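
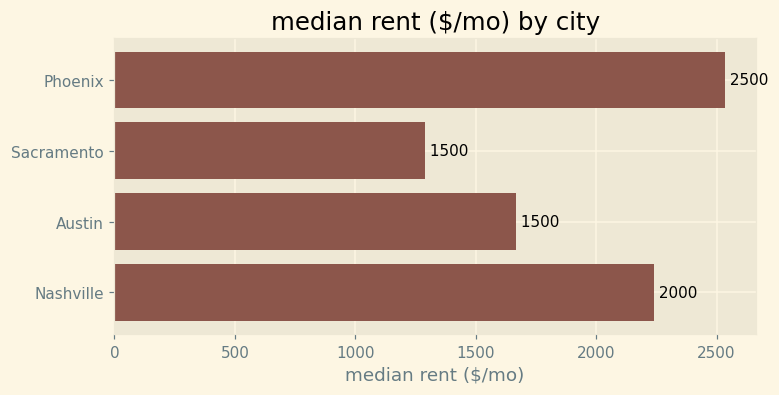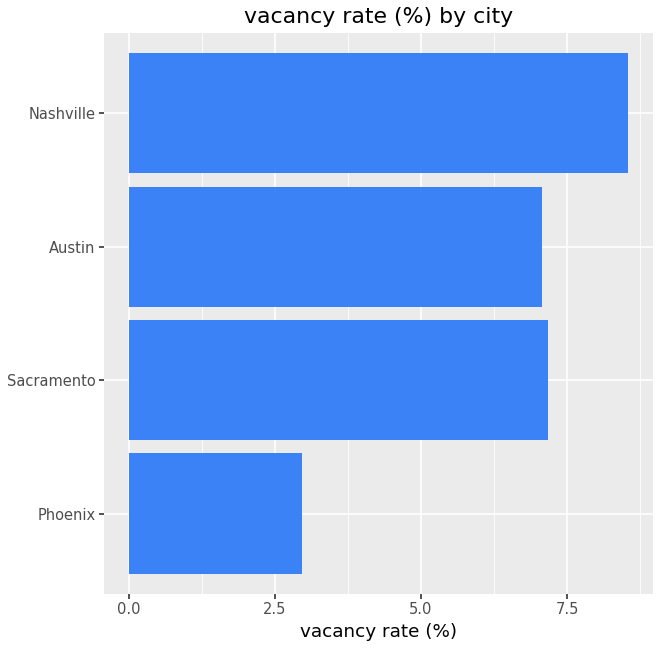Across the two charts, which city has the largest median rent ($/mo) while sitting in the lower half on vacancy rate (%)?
Phoenix

Chart 2 median vacancy rate (%) ≈ 7; below-median cities: Phoenix, Austin. Among those, Phoenix has the highest median rent ($/mo) (≈ 2500).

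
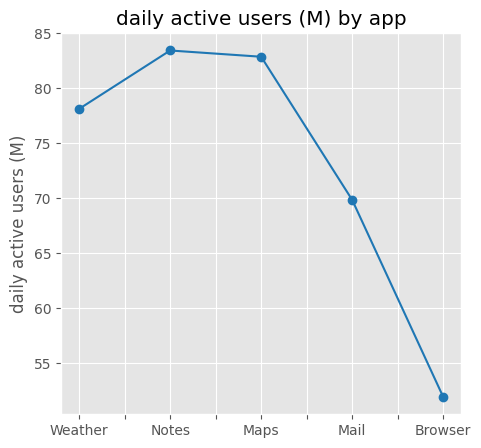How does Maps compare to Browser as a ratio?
Maps ≈ 85, Browser ≈ 50; 85/50 ≈ 1.7.

≈ 1.7×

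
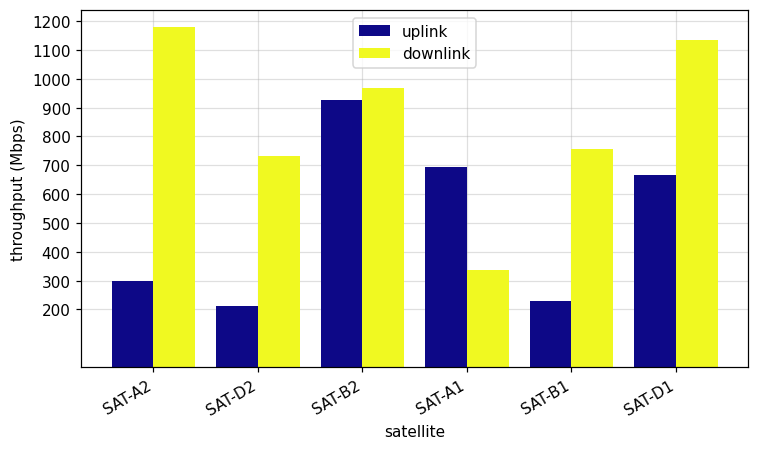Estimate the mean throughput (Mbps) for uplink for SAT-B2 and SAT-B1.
(900 + 200) / 2 ≈ 550.

≈ 550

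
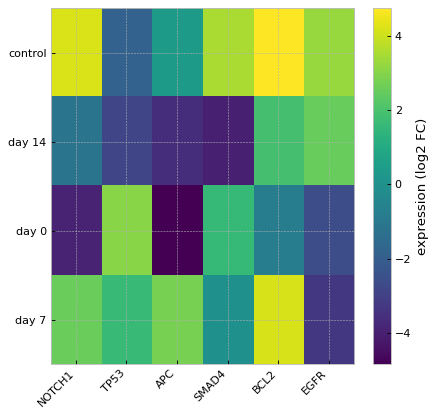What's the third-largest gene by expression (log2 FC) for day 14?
Top 4 for day 14: EGFR ≈ 3, BCL2 ≈ 2, NOTCH1 ≈ -1, TP53 ≈ -3.

NOTCH1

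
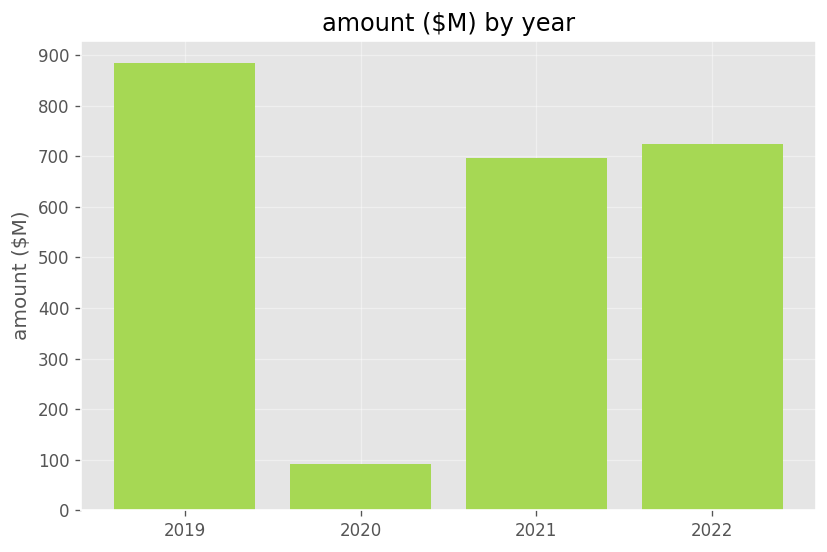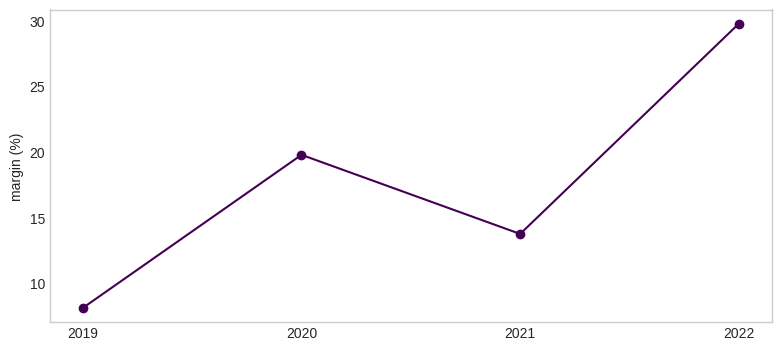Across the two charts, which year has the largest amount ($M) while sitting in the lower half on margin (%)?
2019

Chart 2 median margin (%) ≈ 15; below-median years: 2019, 2021. Among those, 2019 has the highest amount ($M) (≈ 900).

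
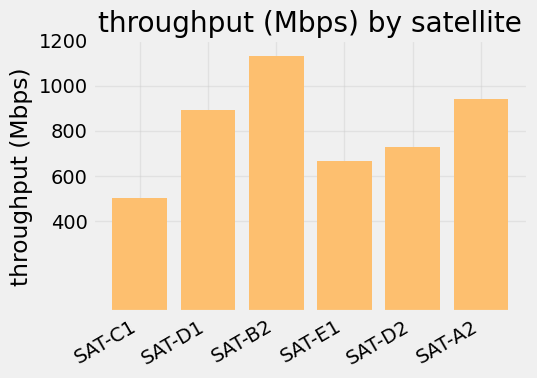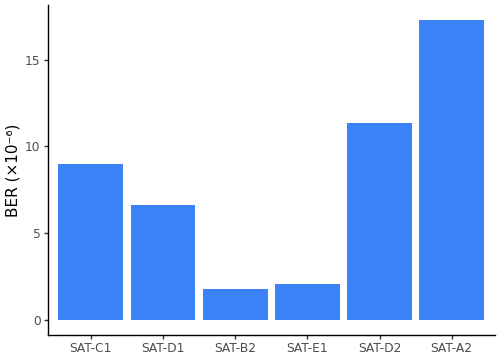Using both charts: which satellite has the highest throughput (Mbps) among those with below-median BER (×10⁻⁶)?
Chart 2 median BER (×10⁻⁶) ≈ 8; below-median satellites: SAT-D1, SAT-B2, SAT-E1. Among those, SAT-B2 has the highest throughput (Mbps) (≈ 1200).

SAT-B2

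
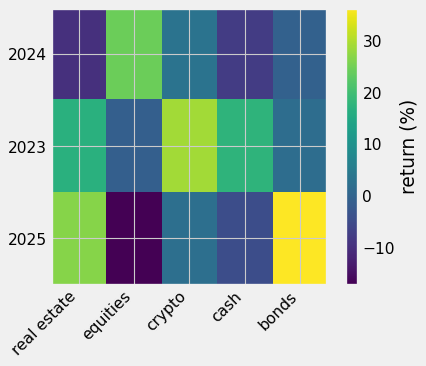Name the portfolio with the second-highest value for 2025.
Top 3 for 2025: bonds ≈ 35, real estate ≈ 25, crypto ≈ 0.

real estate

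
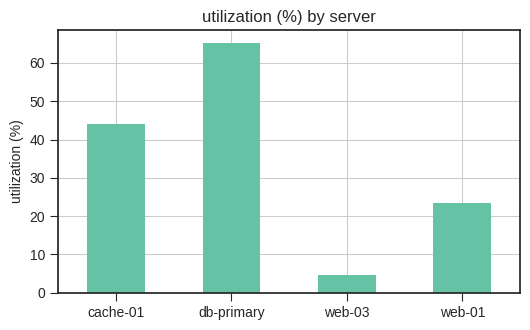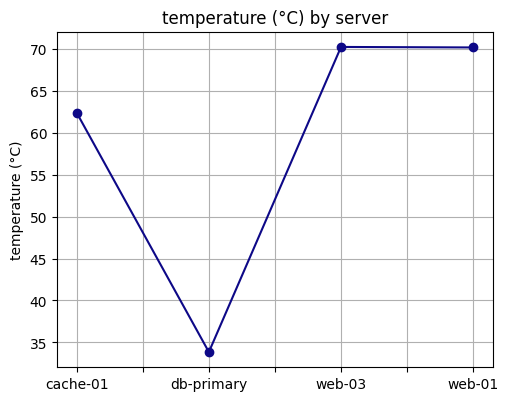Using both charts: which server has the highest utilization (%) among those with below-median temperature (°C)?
Chart 2 median temperature (°C) ≈ 70; below-median servers: cache-01, db-primary. Among those, db-primary has the highest utilization (%) (≈ 70).

db-primary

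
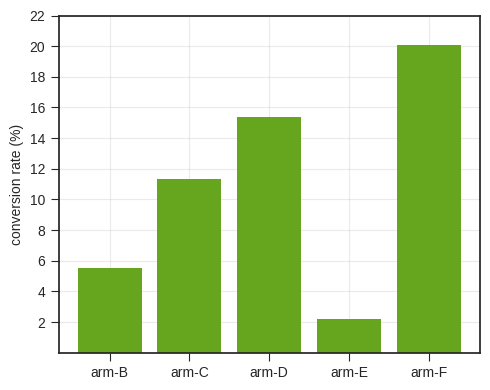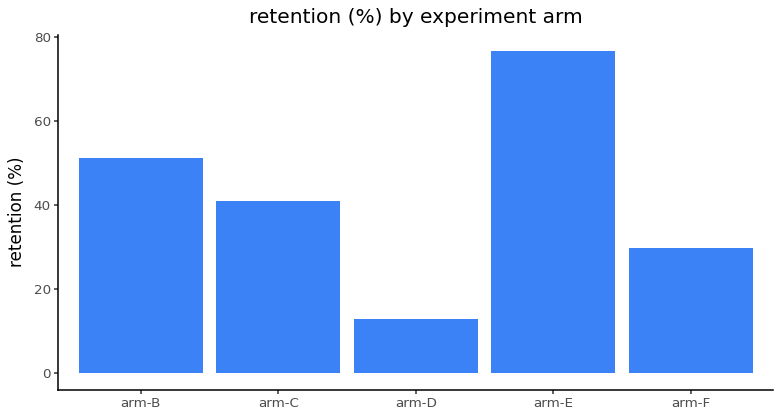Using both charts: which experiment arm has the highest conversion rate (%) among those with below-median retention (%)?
Chart 2 median retention (%) ≈ 40; below-median experiment arms: arm-D, arm-F. Among those, arm-F has the highest conversion rate (%) (≈ 20).

arm-F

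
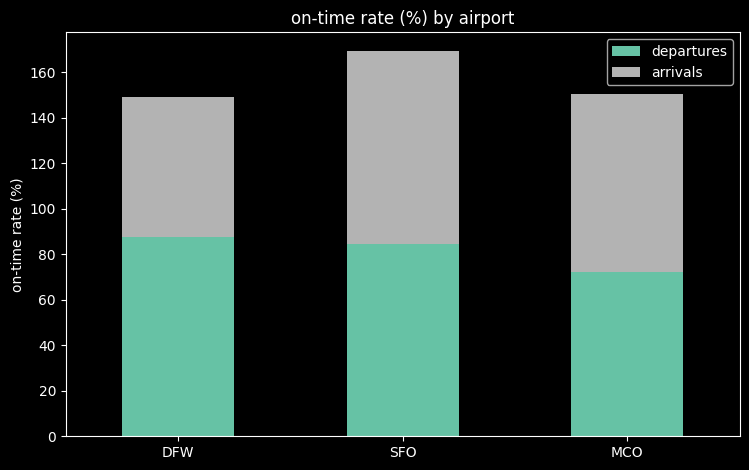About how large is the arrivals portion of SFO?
arrivals top ≈ 160, bottom ≈ 80; segment ≈ 80.

≈ 80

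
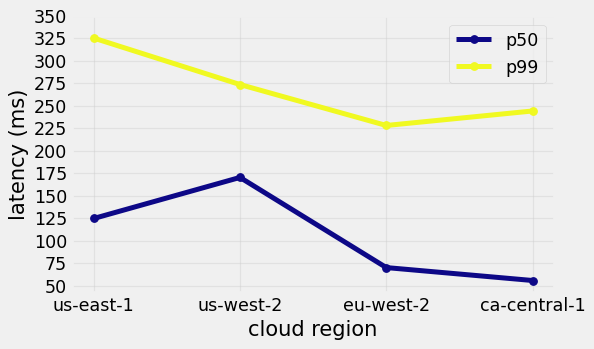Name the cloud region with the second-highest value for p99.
Top 3 for p99: us-east-1 ≈ 325, us-west-2 ≈ 275, ca-central-1 ≈ 250.

us-west-2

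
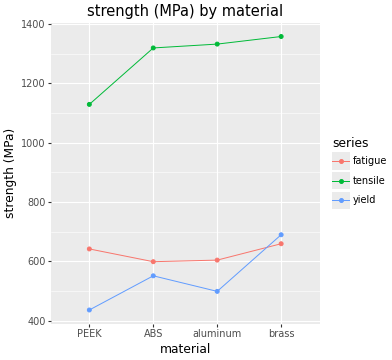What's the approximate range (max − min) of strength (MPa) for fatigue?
≈ 100

Max brass ≈ 700, min ABS ≈ 600; range ≈ 100.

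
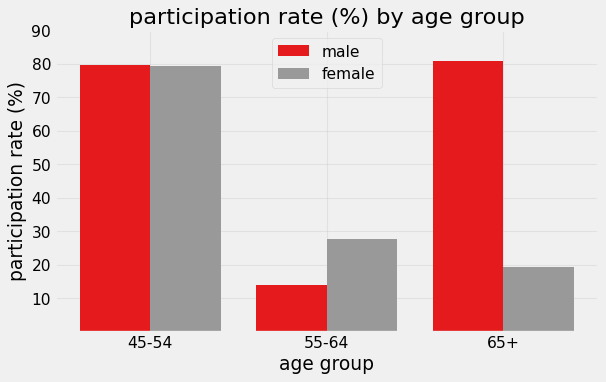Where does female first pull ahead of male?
55-64

45-54: female ≈ 80 vs male ≈ 80 (not yet); 55-64: female ≈ 30 vs male ≈ 10 (first crossover).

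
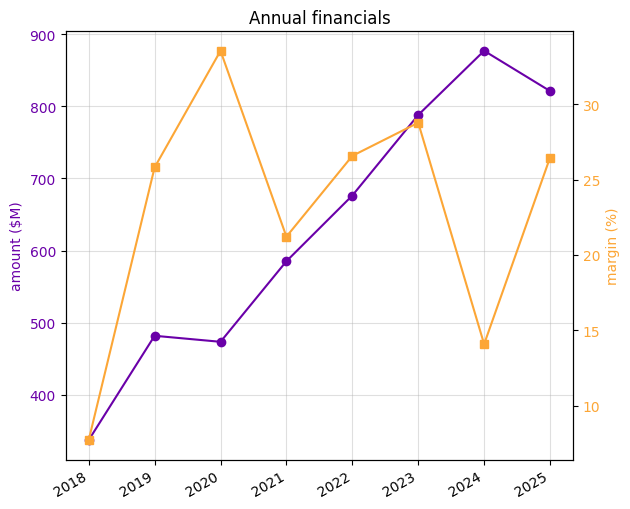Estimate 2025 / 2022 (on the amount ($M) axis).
≈ 1.14×

2025 ≈ 800, 2022 ≈ 700; 800/700 ≈ 1.14.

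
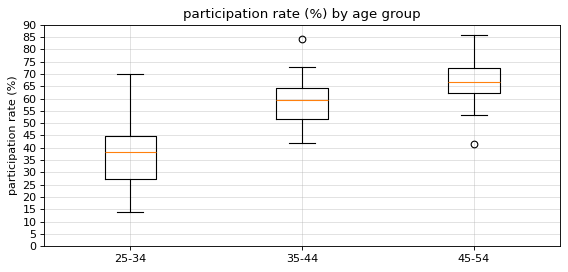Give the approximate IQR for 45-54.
Q3 ≈ 70, Q1 ≈ 60; IQR ≈ 10.

≈ 10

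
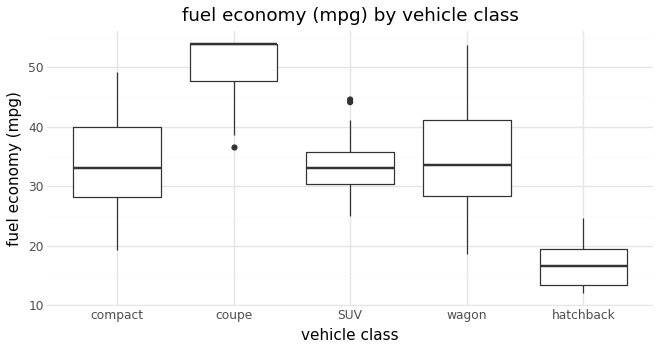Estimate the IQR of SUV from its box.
≈ 5

Q3 ≈ 35, Q1 ≈ 30; IQR ≈ 5.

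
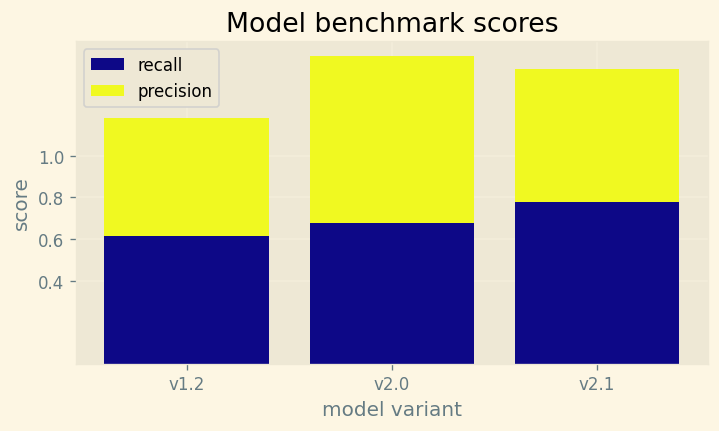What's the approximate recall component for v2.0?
≈ 0.6

recall top ≈ 0.6, bottom ≈ 0.0; segment ≈ 0.6.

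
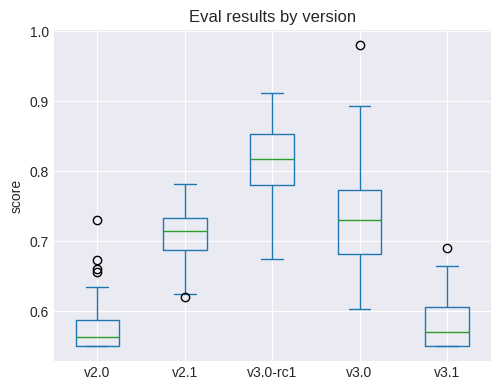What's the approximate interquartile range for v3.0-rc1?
≈ 0.08

Q3 ≈ 0.86, Q1 ≈ 0.78; IQR ≈ 0.08.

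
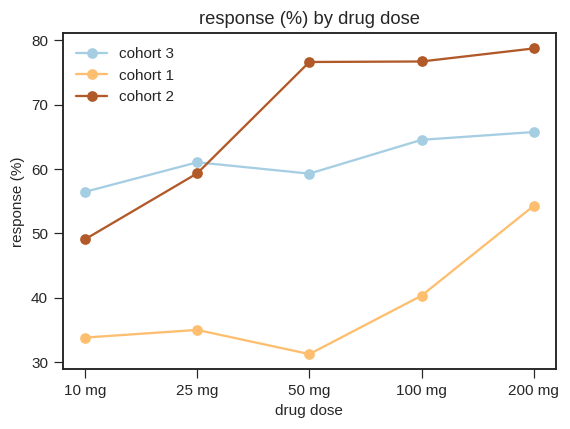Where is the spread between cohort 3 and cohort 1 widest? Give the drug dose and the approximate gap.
50 mg: cohort 3 ≈ 60, cohort 1 ≈ 30 → gap ≈ 30. Next-largest (25 mg) is only ≈ 25.

50 mg, ≈ 30 %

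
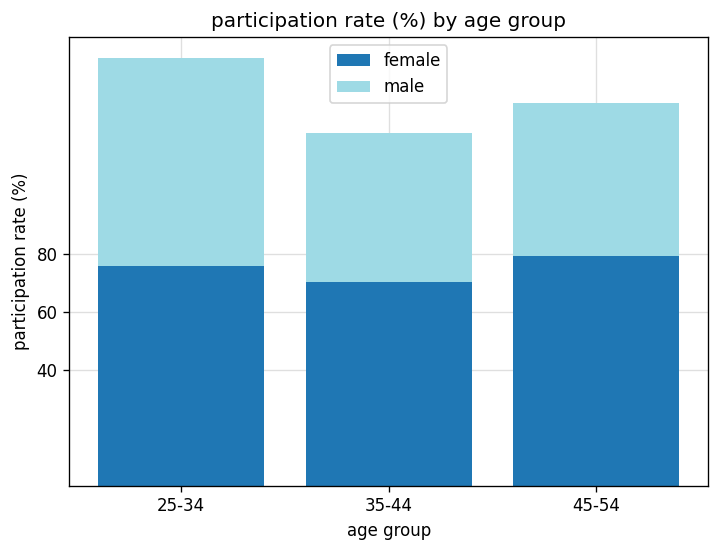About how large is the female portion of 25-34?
female top ≈ 80, bottom ≈ 0; segment ≈ 80.

≈ 80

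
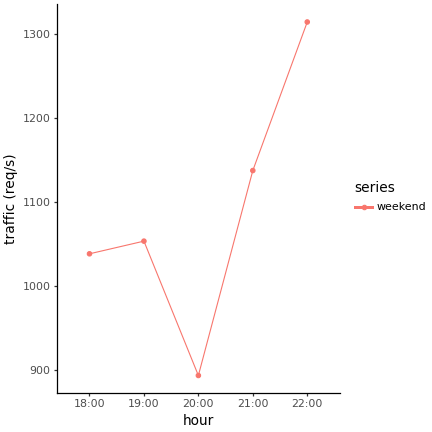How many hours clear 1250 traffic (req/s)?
1

Above 1250: 22:00.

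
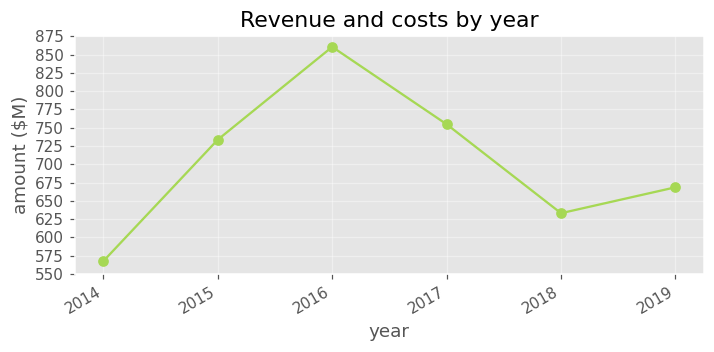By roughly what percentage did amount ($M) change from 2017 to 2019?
≈ -10%

2017 ≈ 750, 2019 ≈ 675; (675 − 750) / 750 ≈ -10%.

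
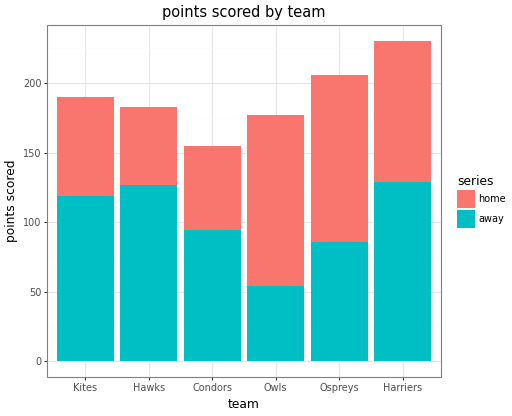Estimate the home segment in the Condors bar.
home top ≈ 160, bottom ≈ 100; segment ≈ 60.

≈ 60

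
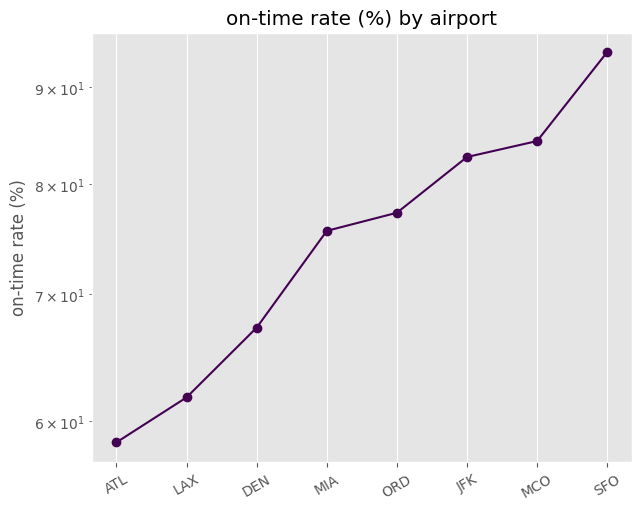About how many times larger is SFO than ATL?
≈ 1.58×

SFO ≈ 95, ATL ≈ 60; 95/60 ≈ 1.58.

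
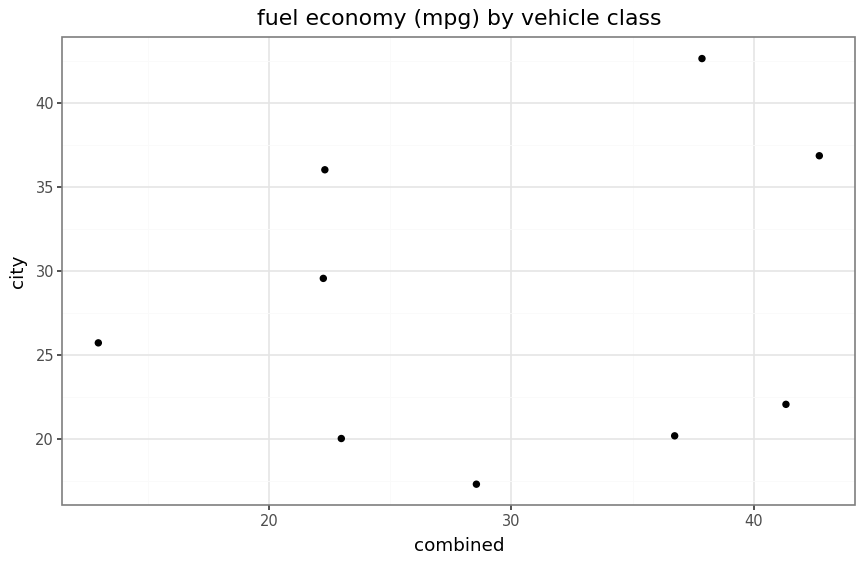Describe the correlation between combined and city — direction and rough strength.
no clear correlation

Points are roughly uncorrelated; weak (|r| ≈ 0.2).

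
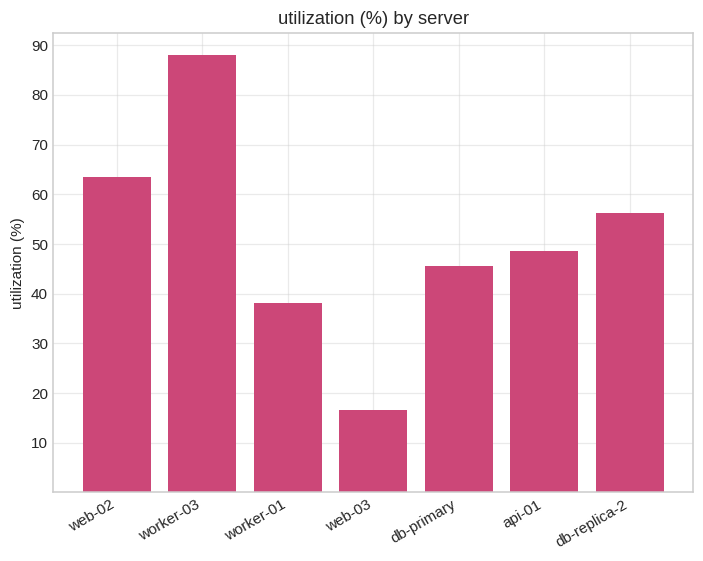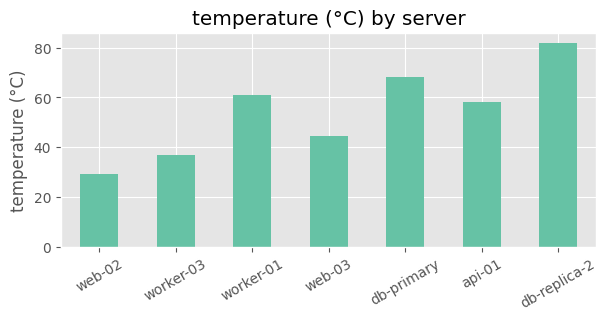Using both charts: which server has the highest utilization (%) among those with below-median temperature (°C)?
Chart 2 median temperature (°C) ≈ 60; below-median servers: web-02, worker-03, web-03. Among those, worker-03 has the highest utilization (%) (≈ 90).

worker-03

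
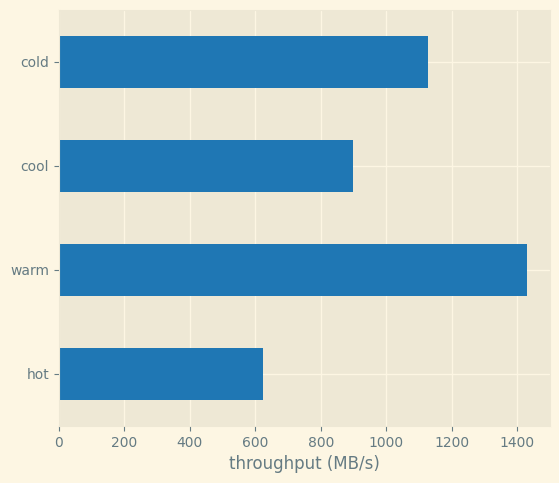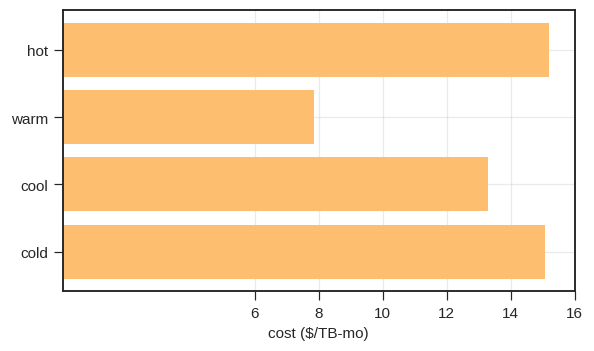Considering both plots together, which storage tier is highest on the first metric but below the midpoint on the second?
Chart 2 median cost ($/TB-mo) ≈ 14; below-median storage tiers: warm, cool. Among those, warm has the highest throughput (MB/s) (≈ 1400).

warm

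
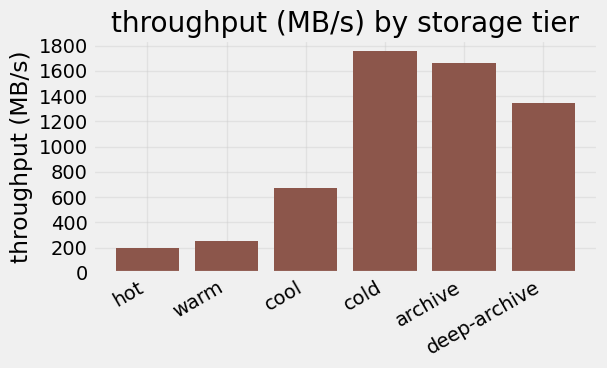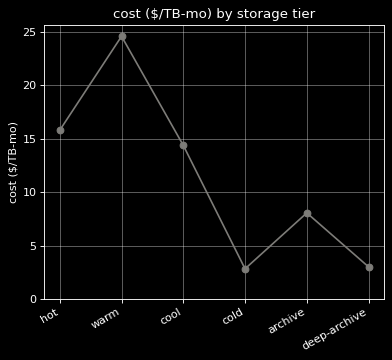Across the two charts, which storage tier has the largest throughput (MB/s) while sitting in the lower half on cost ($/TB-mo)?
cold

Chart 2 median cost ($/TB-mo) ≈ 10; below-median storage tiers: cold, archive, deep-archive. Among those, cold has the highest throughput (MB/s) (≈ 1800).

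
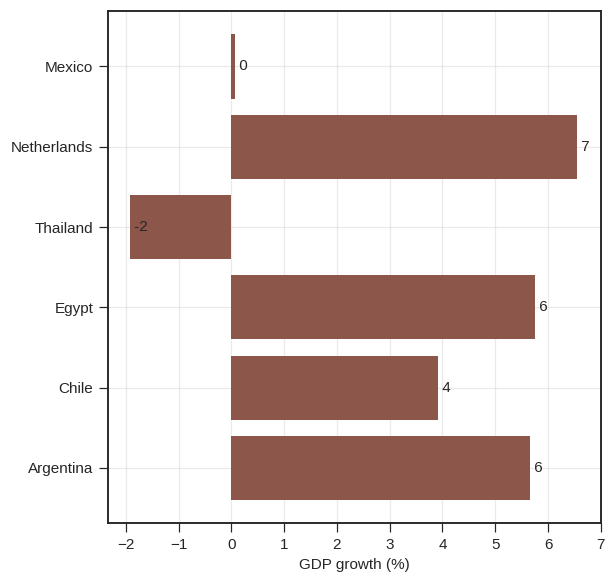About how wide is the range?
Max Netherlands ≈ 7, min Thailand ≈ -2; range ≈ 9.

≈ 9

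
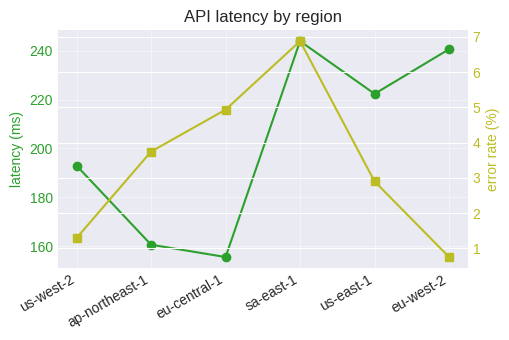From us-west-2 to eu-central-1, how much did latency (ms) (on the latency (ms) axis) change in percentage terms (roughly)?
≈ -15.8%

us-west-2 ≈ 190, eu-central-1 ≈ 160; (160 − 190) / 190 ≈ -15.8%.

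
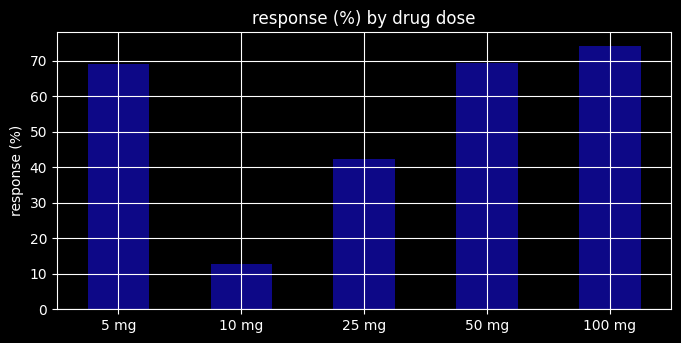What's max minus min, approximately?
≈ 60

Max 100 mg ≈ 70, min 10 mg ≈ 10; range ≈ 60.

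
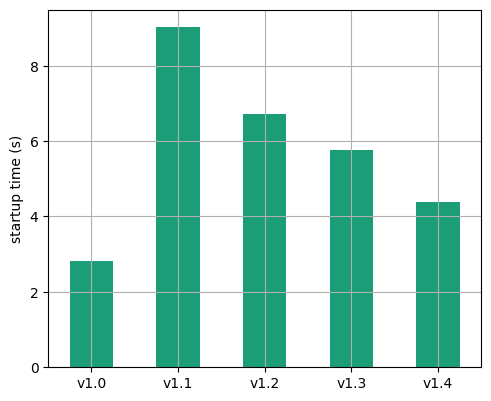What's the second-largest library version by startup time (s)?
v1.2

Top 3: v1.1 ≈ 9, v1.2 ≈ 7, v1.3 ≈ 6.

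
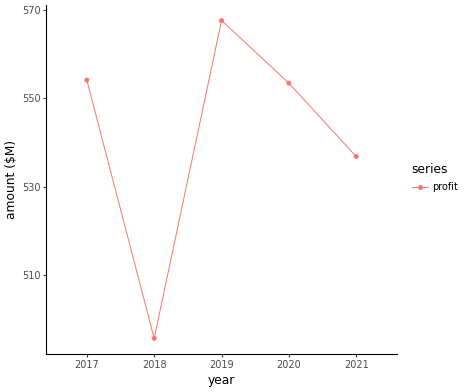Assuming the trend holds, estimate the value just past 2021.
Last three: 570, 550, 540 → slope ≈ -15/step → next ≈ 525.

≈ 525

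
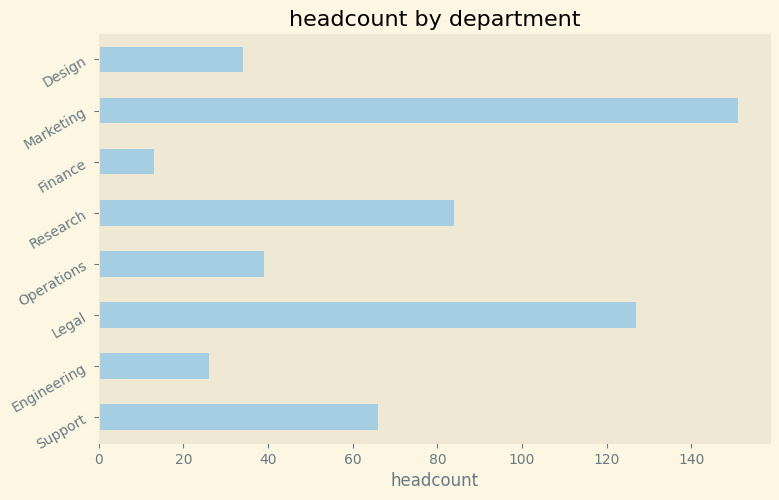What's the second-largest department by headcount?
Legal

Top 3: Marketing ≈ 160, Legal ≈ 120, Research ≈ 80.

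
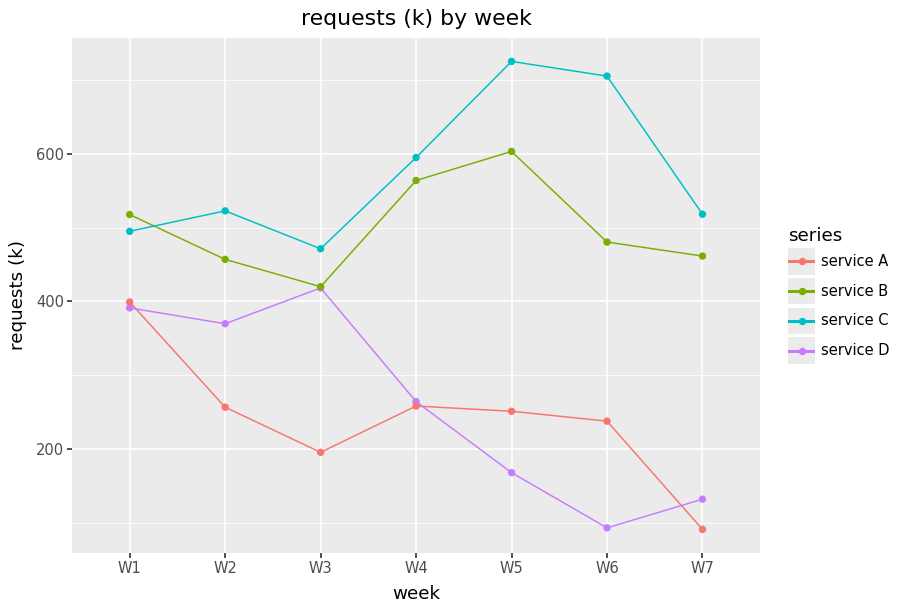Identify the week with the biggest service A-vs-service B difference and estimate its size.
W7: service A ≈ 100, service B ≈ 500 → gap ≈ 400. Next-largest (W5) is only ≈ 300.

W7, ≈ 400 k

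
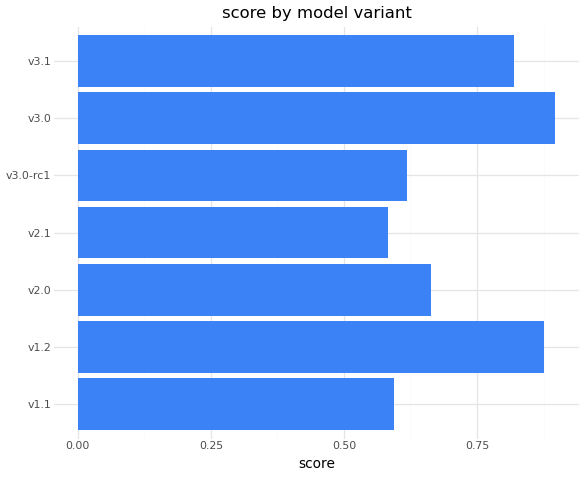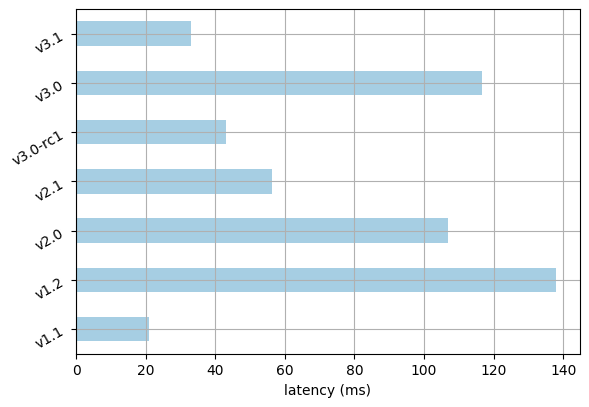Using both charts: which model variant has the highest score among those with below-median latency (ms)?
Chart 2 median latency (ms) ≈ 60; below-median model variants: v1.1, v3.0-rc1, v3.1. Among those, v3.1 has the highest score (≈ 0.8).

v3.1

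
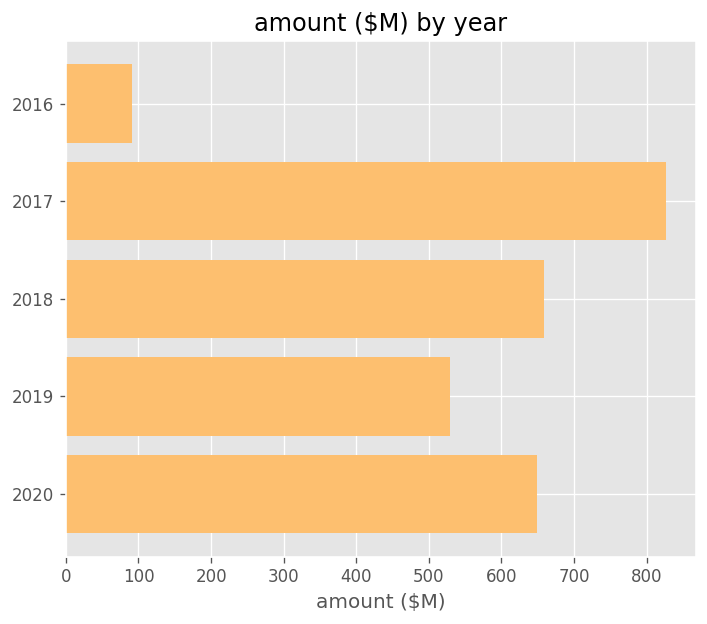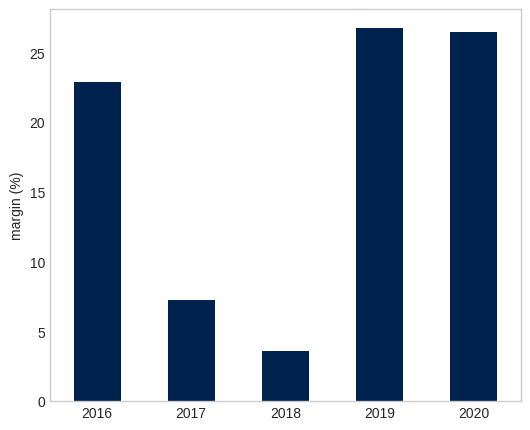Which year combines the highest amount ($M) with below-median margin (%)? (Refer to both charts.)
2017

Chart 2 median margin (%) ≈ 25; below-median years: 2017, 2018. Among those, 2017 has the highest amount ($M) (≈ 800).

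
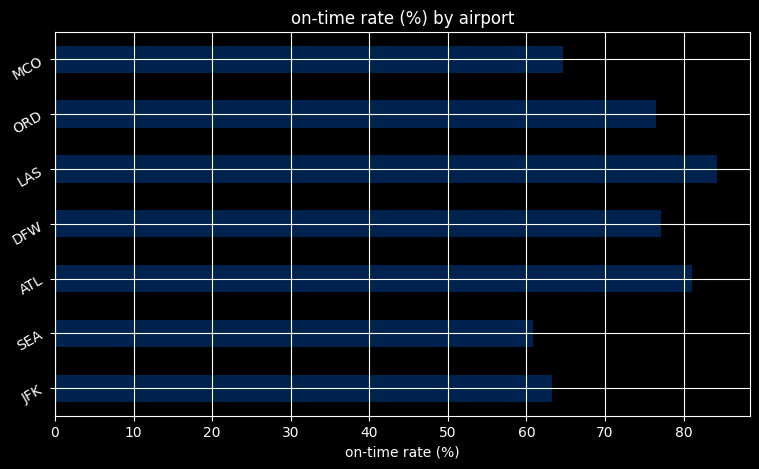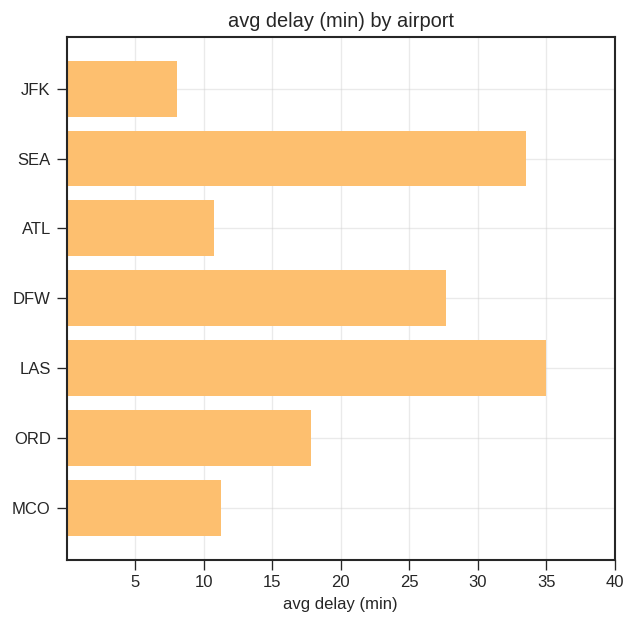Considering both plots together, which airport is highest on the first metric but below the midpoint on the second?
Chart 2 median avg delay (min) ≈ 20; below-median airports: JFK, ATL, MCO. Among those, ATL has the highest on-time rate (%) (≈ 80).

ATL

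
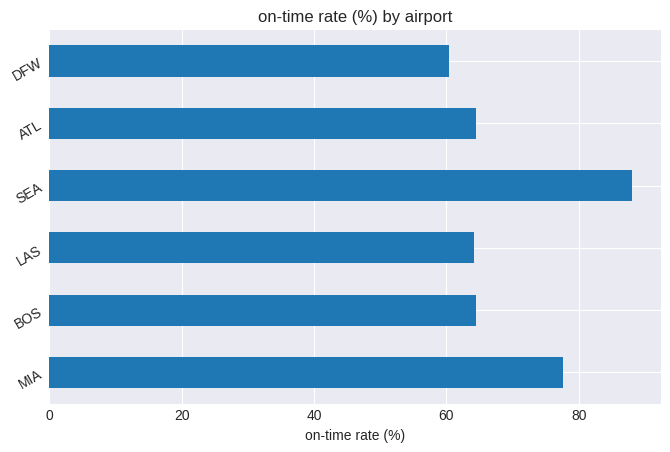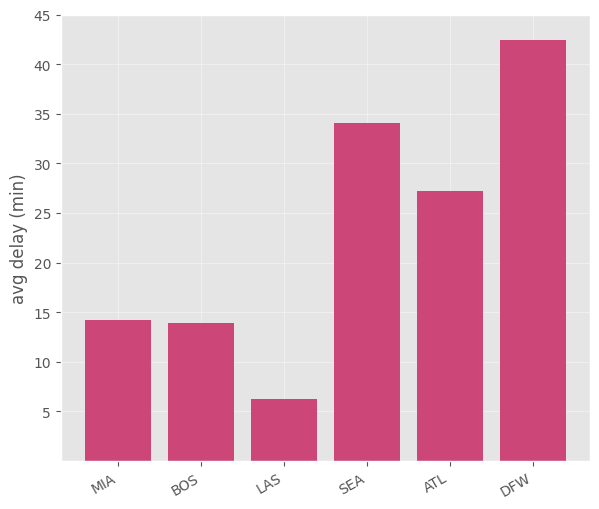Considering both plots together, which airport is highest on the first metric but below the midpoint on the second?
MIA

Chart 2 median avg delay (min) ≈ 20; below-median airports: MIA, BOS, LAS. Among those, MIA has the highest on-time rate (%) (≈ 80).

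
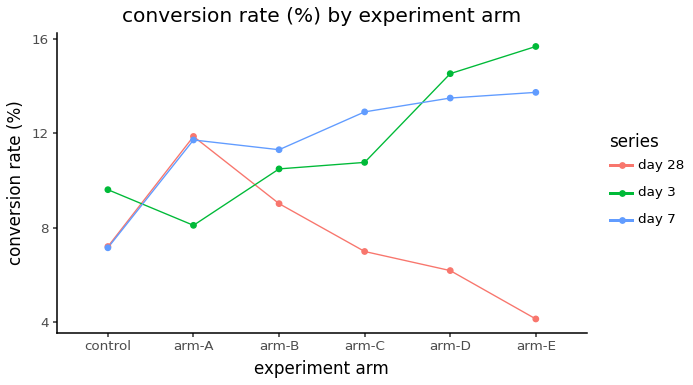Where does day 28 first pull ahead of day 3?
arm-A

control: day 28 ≈ 7 vs day 3 ≈ 10 (not yet); arm-A: day 28 ≈ 12 vs day 3 ≈ 8 (first crossover).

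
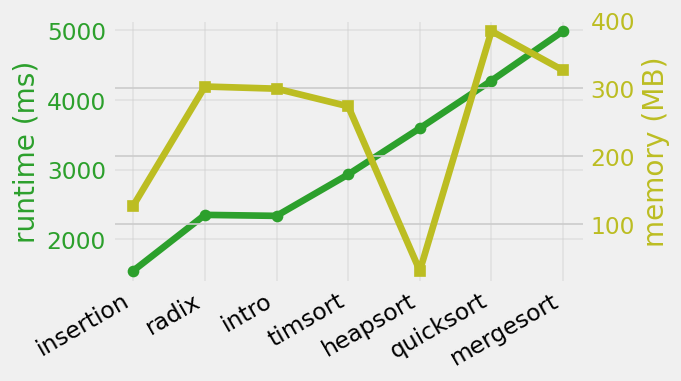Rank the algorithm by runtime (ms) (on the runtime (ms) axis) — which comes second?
Top 3 (on the runtime (ms) axis): mergesort ≈ 5000, quicksort ≈ 4500, heapsort ≈ 3500.

quicksort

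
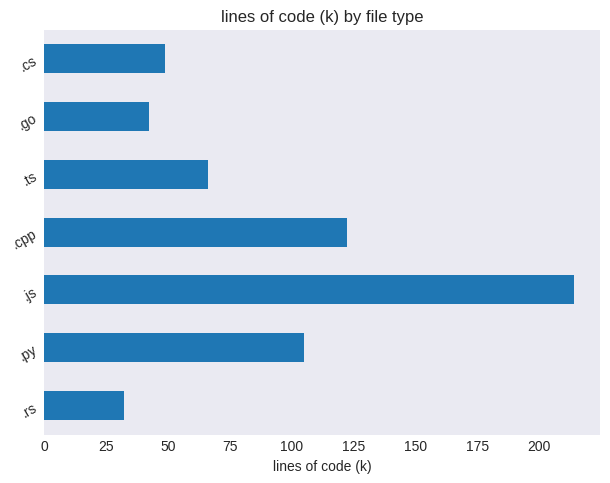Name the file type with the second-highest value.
Top 3: .js ≈ 220, .cpp ≈ 120, .py ≈ 100.

.cpp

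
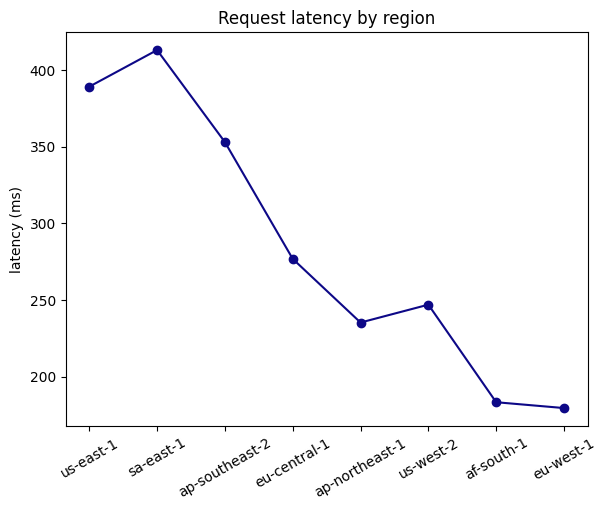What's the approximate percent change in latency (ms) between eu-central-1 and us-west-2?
eu-central-1 ≈ 280, us-west-2 ≈ 240; (240 − 280) / 280 ≈ -14.3%.

≈ -14.3%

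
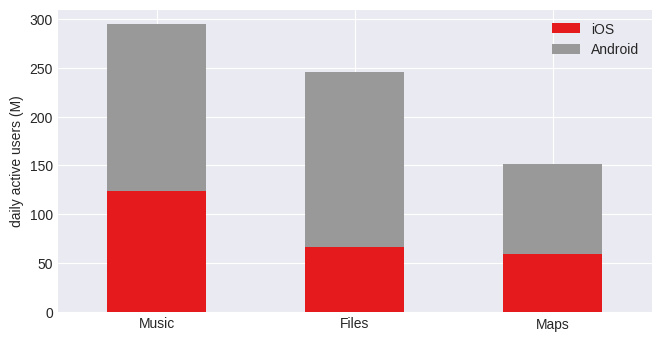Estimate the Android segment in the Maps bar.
≈ 100

Android top ≈ 150, bottom ≈ 50; segment ≈ 100.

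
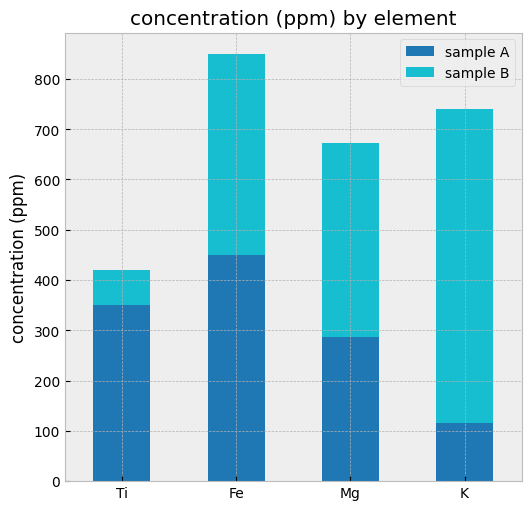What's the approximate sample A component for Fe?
≈ 500

sample A top ≈ 500, bottom ≈ 0; segment ≈ 500.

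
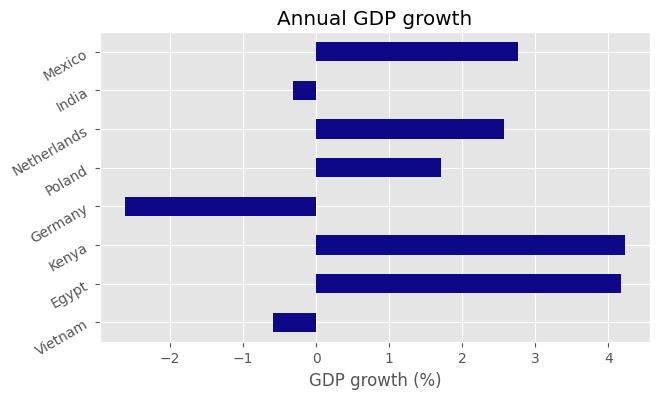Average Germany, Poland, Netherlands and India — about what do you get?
(-3 + 2 + 3 + 0) / 4 ≈ 0.

≈ 0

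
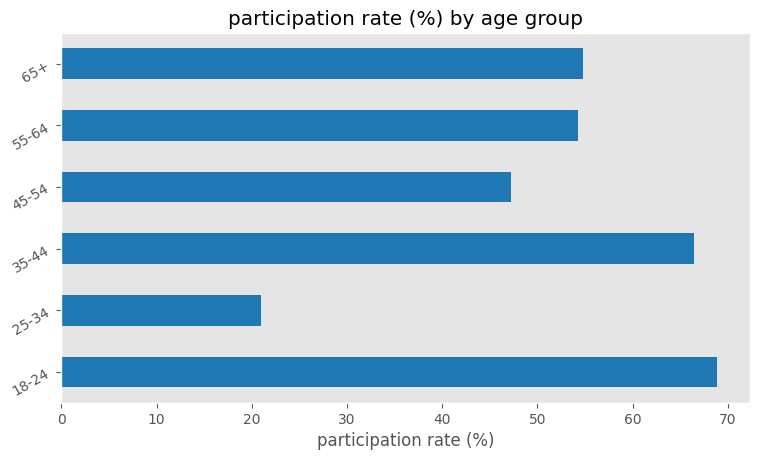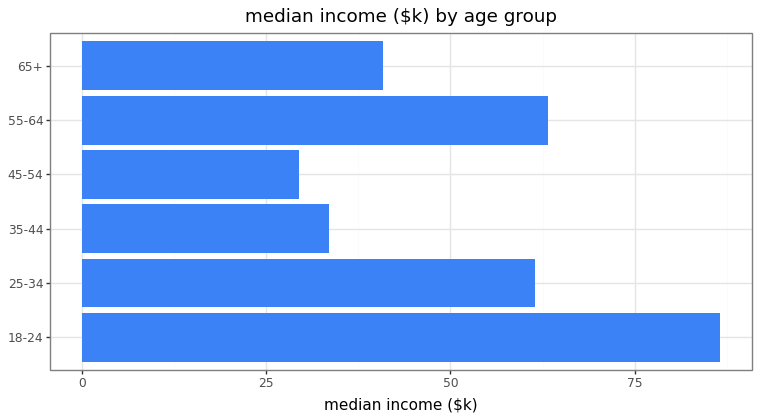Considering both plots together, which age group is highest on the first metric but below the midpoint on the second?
Chart 2 median median income ($k) ≈ 50; below-median age groups: 35-44, 45-54, 65+. Among those, 35-44 has the highest participation rate (%) (≈ 70).

35-44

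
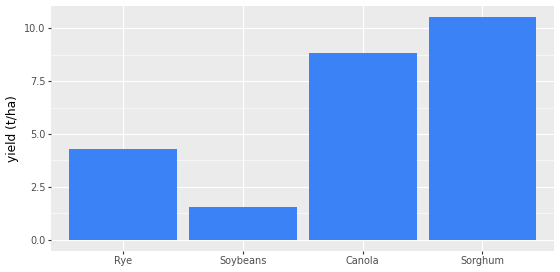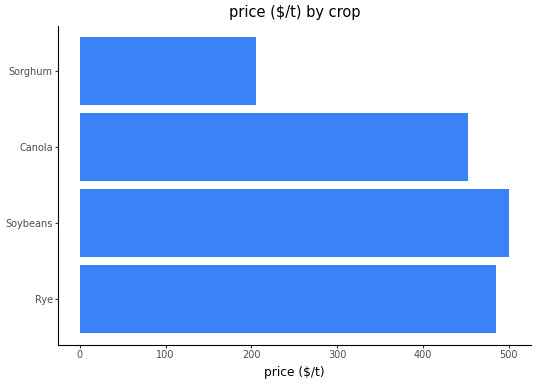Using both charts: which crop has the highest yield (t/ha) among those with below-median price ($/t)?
Chart 2 median price ($/t) ≈ 450; below-median crops: Canola, Sorghum. Among those, Sorghum has the highest yield (t/ha) (≈ 11).

Sorghum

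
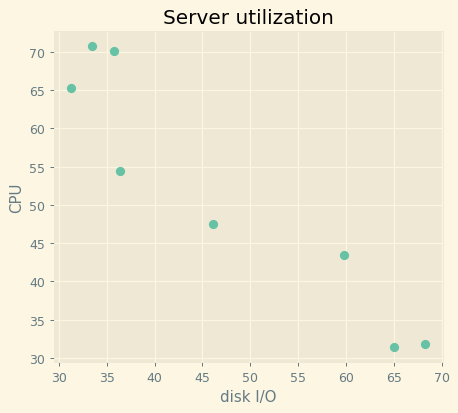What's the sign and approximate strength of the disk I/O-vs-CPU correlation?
negative, strong

Points are negatively correlated; strong (|r| ≈ 0.9).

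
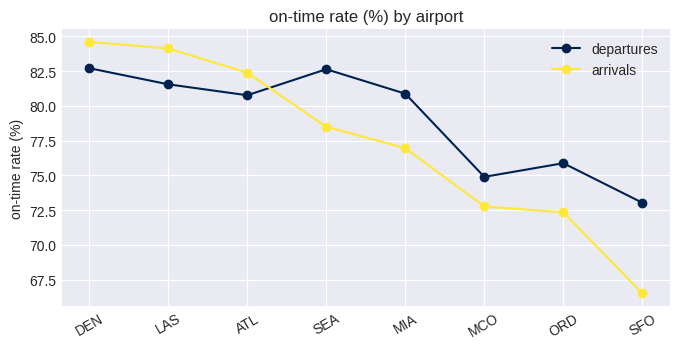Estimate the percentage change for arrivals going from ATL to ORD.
≈ -12.2%

ATL ≈ 82, ORD ≈ 72; (72 − 82) / 82 ≈ -12.2%.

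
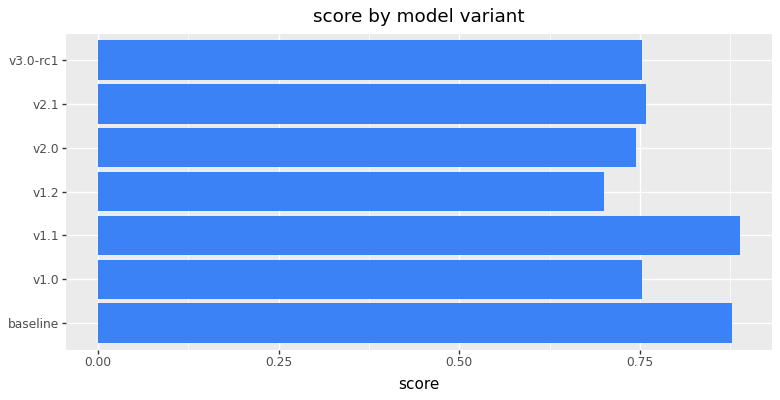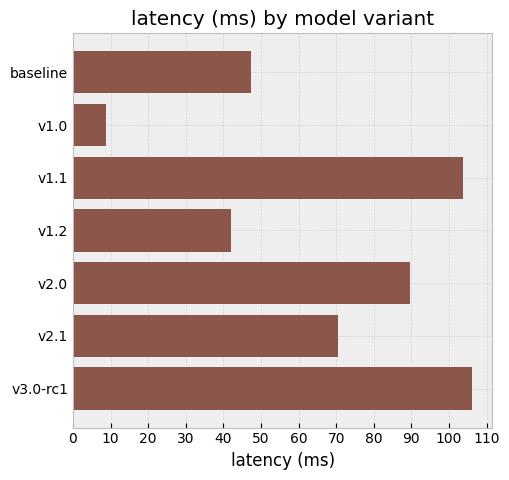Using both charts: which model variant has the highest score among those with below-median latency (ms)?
baseline

Chart 2 median latency (ms) ≈ 70; below-median model variants: baseline, v1.0, v1.2. Among those, baseline has the highest score (≈ 0.9).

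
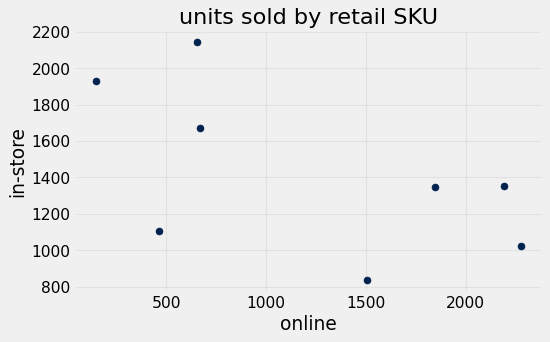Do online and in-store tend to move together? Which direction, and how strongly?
negative, moderate

Points are negatively correlated; moderate (|r| ≈ 0.6).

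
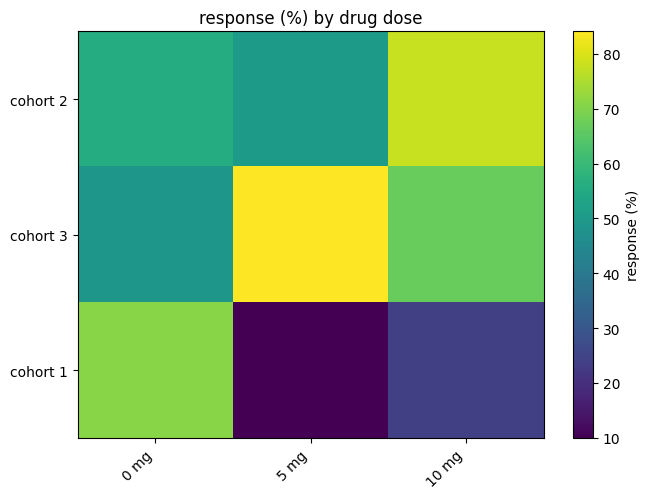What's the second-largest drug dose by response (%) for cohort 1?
Top 3 for cohort 1: 0 mg ≈ 70, 10 mg ≈ 20, 5 mg ≈ 10.

10 mg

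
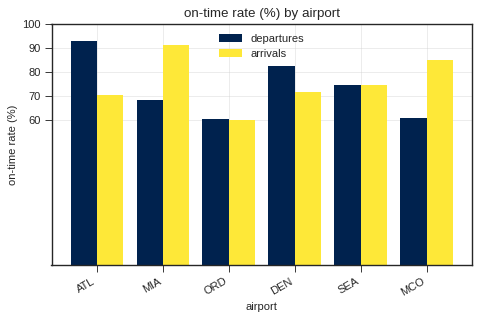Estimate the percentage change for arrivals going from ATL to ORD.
ATL ≈ 70, ORD ≈ 60; (60 − 70) / 70 ≈ -14.3%.

≈ -14.3%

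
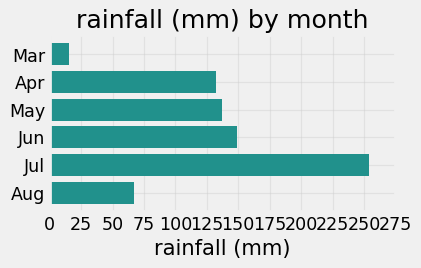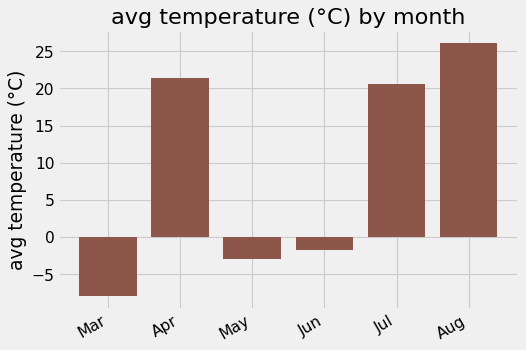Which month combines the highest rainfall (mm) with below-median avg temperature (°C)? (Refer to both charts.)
Jun

Chart 2 median avg temperature (°C) ≈ 10; below-median months: Mar, May, Jun. Among those, Jun has the highest rainfall (mm) (≈ 150).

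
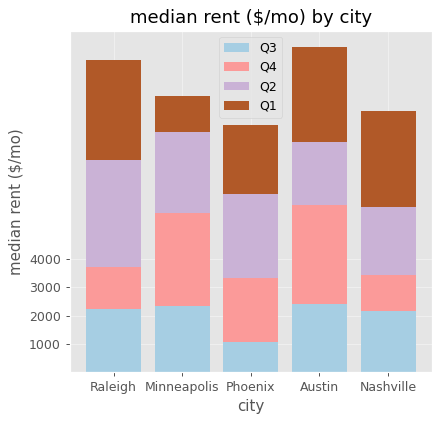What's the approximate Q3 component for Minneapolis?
≈ 2000

Q3 top ≈ 2000, bottom ≈ 0; segment ≈ 2000.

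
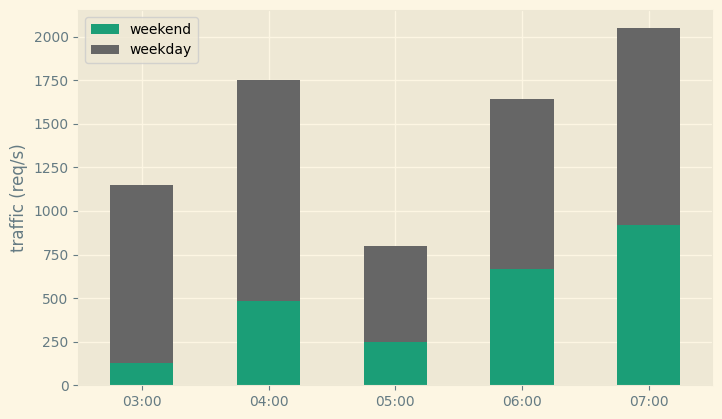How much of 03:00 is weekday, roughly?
≈ 1000

weekday top ≈ 1200, bottom ≈ 200; segment ≈ 1000.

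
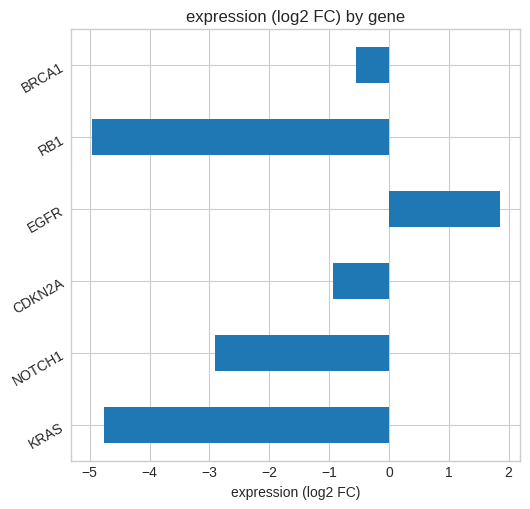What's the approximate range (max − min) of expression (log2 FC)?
≈ 7

Max EGFR ≈ 2, min RB1 ≈ -5; range ≈ 7.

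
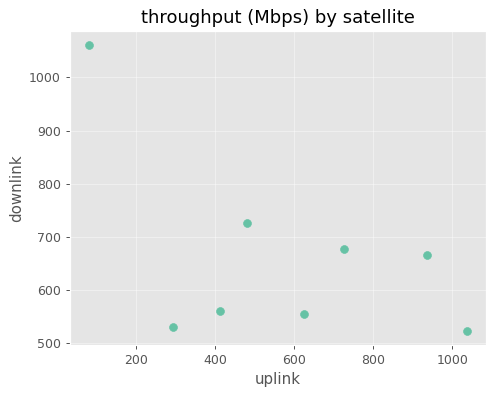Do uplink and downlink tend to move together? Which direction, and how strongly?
negative, moderate

Points are negatively correlated; moderate (|r| ≈ 0.5).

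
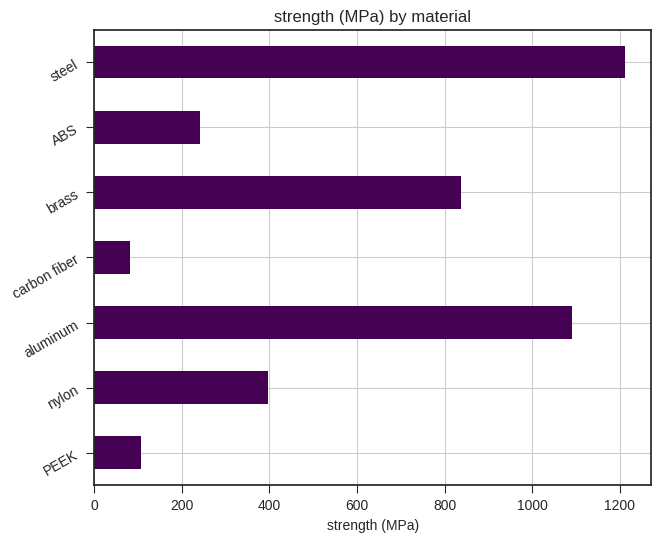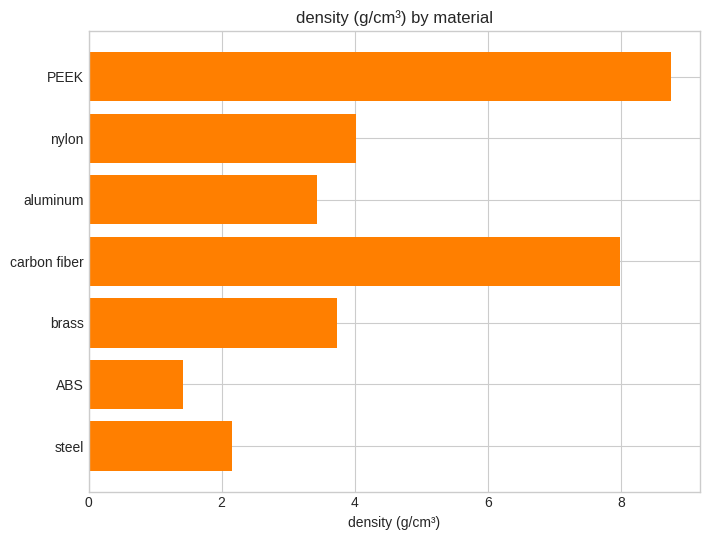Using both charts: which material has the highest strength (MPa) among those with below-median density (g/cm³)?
steel

Chart 2 median density (g/cm³) ≈ 4; below-median materials: aluminum, ABS, steel. Among those, steel has the highest strength (MPa) (≈ 1200).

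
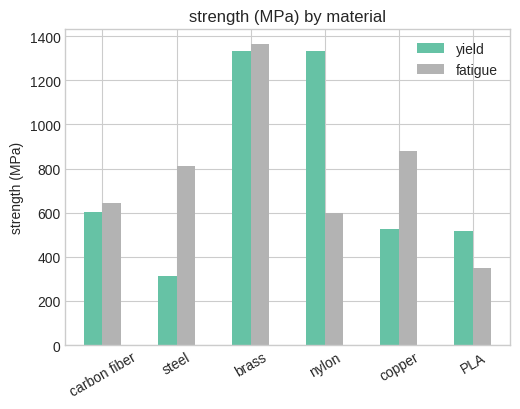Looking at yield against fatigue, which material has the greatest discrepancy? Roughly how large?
nylon, ≈ 800 MPa

nylon: yield ≈ 1400, fatigue ≈ 600 → gap ≈ 800. Next-largest (steel) is only ≈ 400.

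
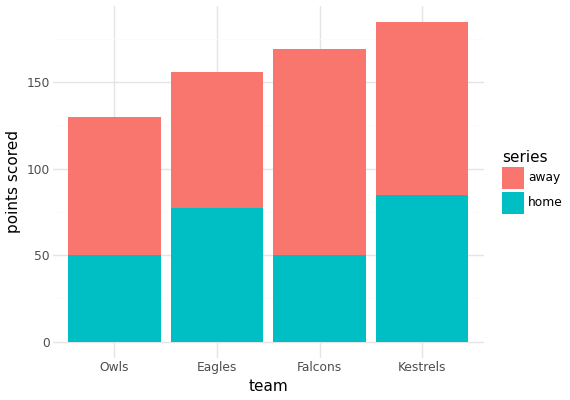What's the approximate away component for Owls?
away top ≈ 120, bottom ≈ 40; segment ≈ 80.

≈ 80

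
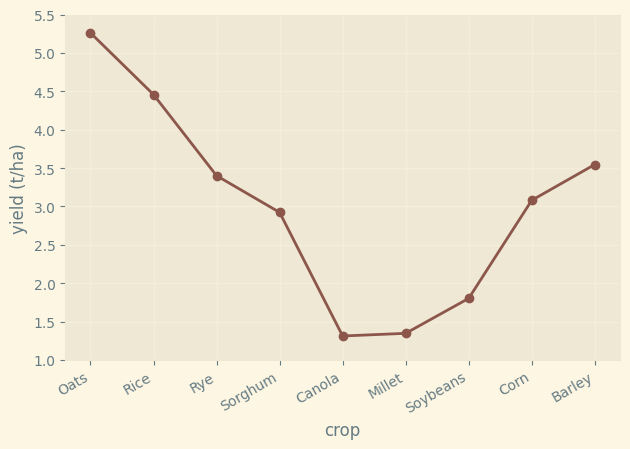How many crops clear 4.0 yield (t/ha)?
2

Above 4.0: Oats, Rice.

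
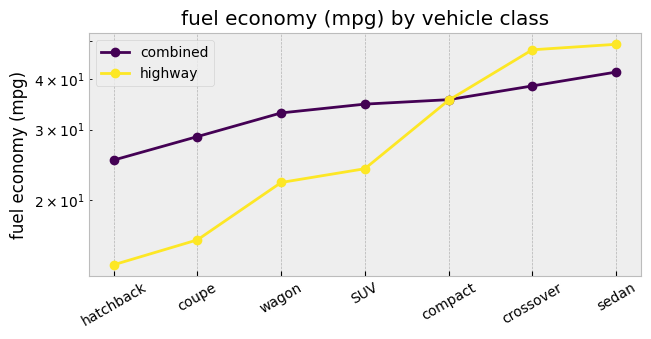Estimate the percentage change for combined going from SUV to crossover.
≈ +14.3%

SUV ≈ 35, crossover ≈ 40; (40 − 35) / 35 ≈ +14.3%.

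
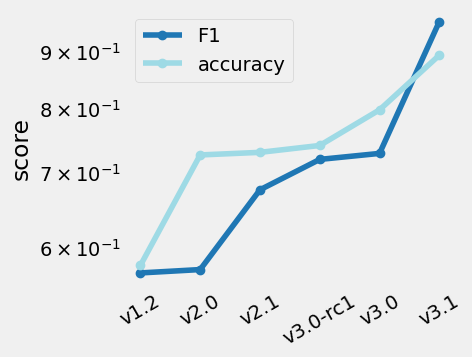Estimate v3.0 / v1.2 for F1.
≈ 1.36×

v3.0 ≈ 0.75, v1.2 ≈ 0.55; 0.75/0.55 ≈ 1.36.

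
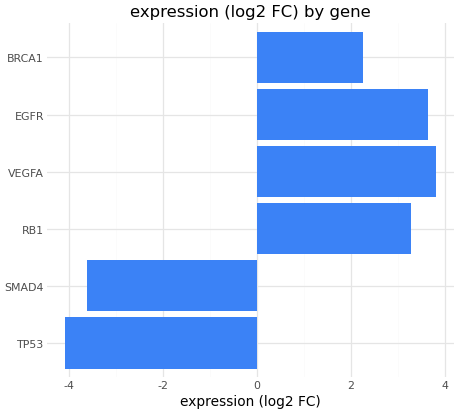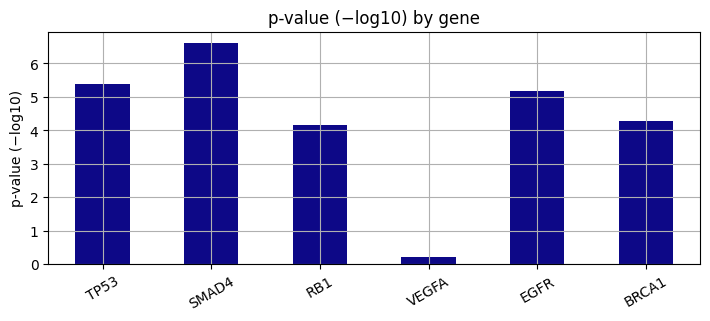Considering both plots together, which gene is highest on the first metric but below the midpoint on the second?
Chart 2 median p-value (−log10) ≈ 5; below-median genes: RB1, VEGFA, BRCA1. Among those, VEGFA has the highest expression (log2 FC) (≈ 4).

VEGFA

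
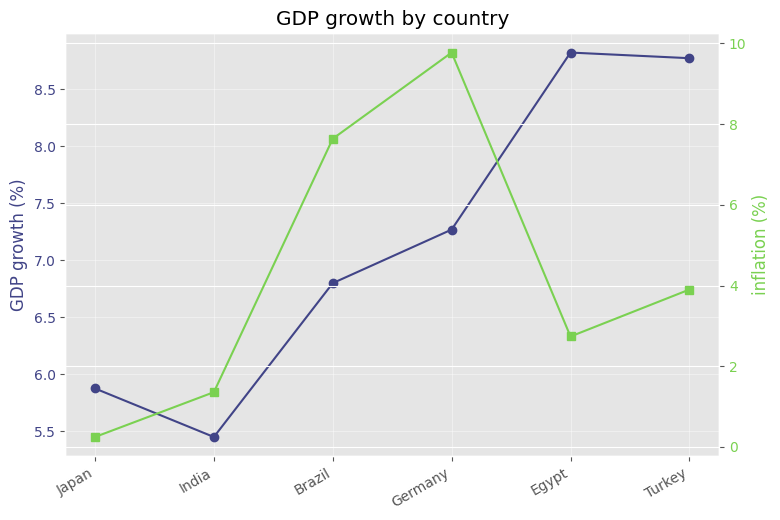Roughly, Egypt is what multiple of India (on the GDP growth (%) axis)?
≈ 1.64×

Egypt ≈ 9.0, India ≈ 5.5; 9.0/5.5 ≈ 1.64.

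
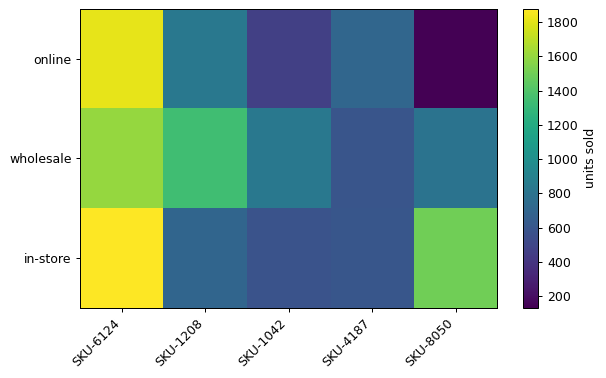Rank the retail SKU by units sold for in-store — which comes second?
SKU-8050

Top 3 for in-store: SKU-6124 ≈ 1800, SKU-8050 ≈ 1600, SKU-1208 ≈ 800.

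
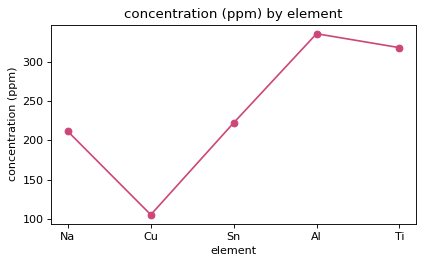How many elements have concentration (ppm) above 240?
2

Above 240: Al, Ti.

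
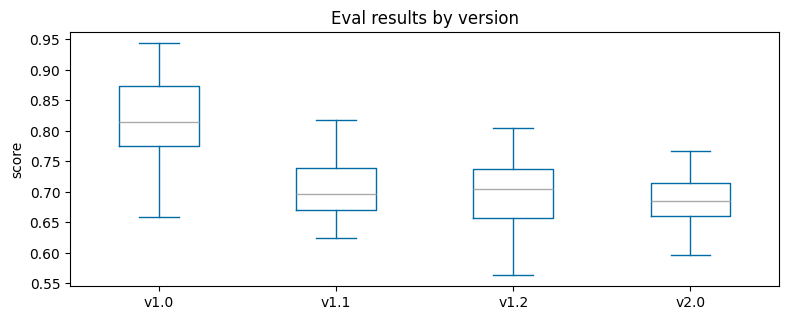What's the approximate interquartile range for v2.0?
≈ 0.06

Q3 ≈ 0.72, Q1 ≈ 0.66; IQR ≈ 0.06.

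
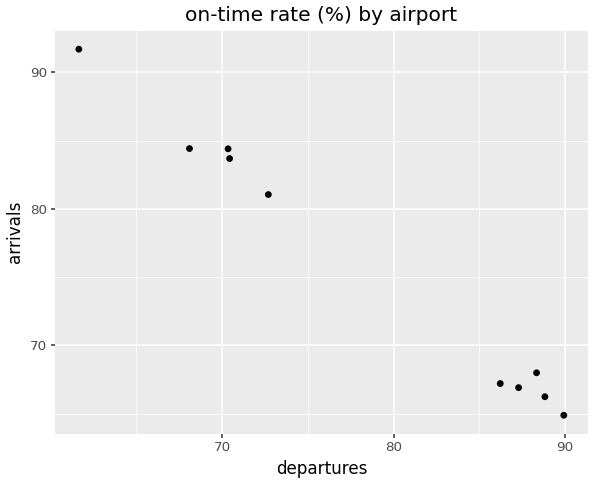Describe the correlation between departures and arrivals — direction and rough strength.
negative, strong

Points are negatively correlated; strong (|r| ≈ 1.0).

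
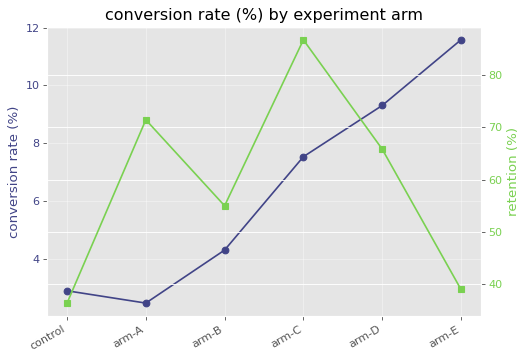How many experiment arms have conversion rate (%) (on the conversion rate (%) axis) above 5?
3

Above 5: arm-C, arm-D, arm-E.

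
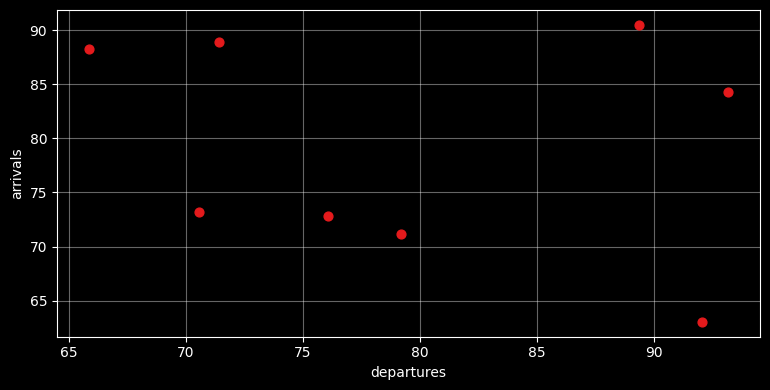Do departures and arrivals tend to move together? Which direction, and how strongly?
Points are roughly uncorrelated; weak (|r| ≈ 0.2).

no clear correlation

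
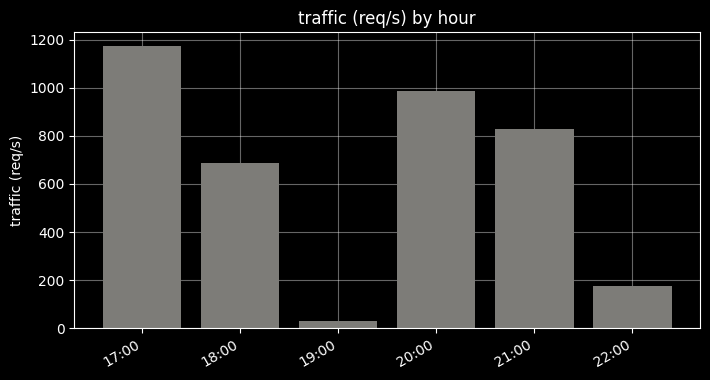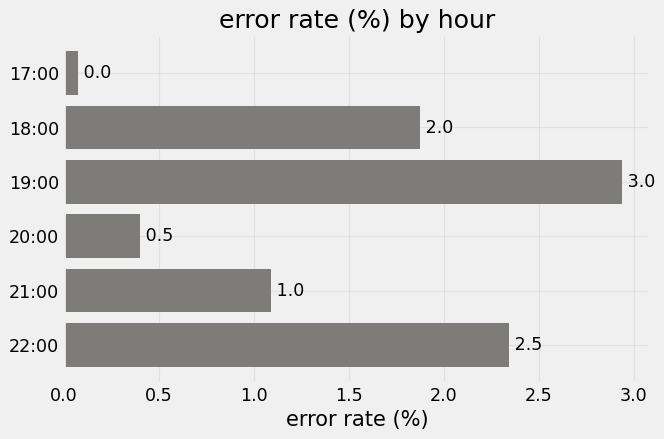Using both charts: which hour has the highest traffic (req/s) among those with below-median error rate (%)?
17:00

Chart 2 median error rate (%) ≈ 1.5; below-median hours: 17:00, 20:00, 21:00. Among those, 17:00 has the highest traffic (req/s) (≈ 1200).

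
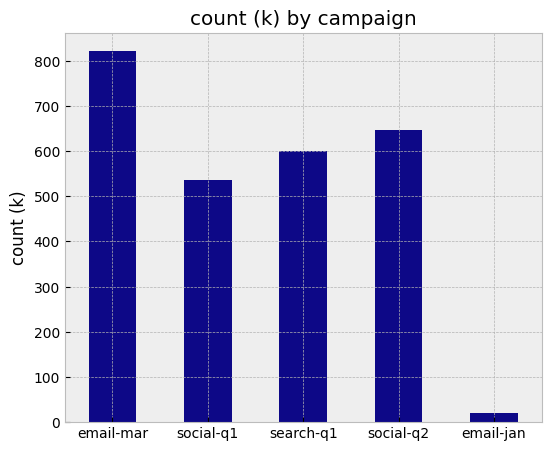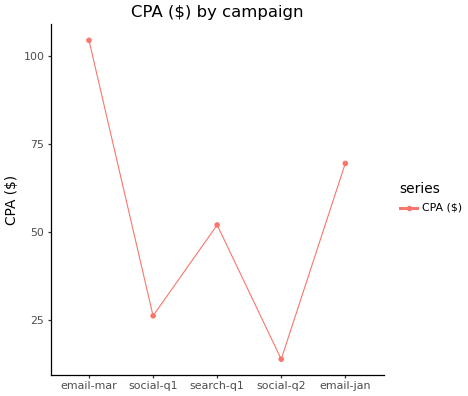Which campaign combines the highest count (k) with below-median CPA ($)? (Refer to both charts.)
Chart 2 median CPA ($) ≈ 50; below-median campaigns: social-q1, social-q2. Among those, social-q2 has the highest count (k) (≈ 600).

social-q2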